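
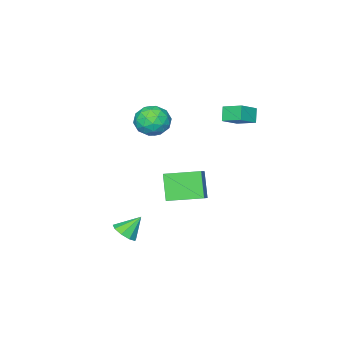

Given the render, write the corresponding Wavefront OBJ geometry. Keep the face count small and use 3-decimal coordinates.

v -0.165 -3.77 3.509
v 0.604 -3.5 4.19
v 1.016 -4.36 2.41
v 1.785 -4.09 3.091
v 1.126 -4.889 3.324
v 0.396 -4.524 4.004
v 1.224 -3.336 2.596
v 0.494 -2.971 3.276
v 1.463 -3.231 3.626
v 1.402 -4.191 4.076
v 0.218 -3.669 2.524
v 0.157 -4.629 2.974
v 0.116 -3.583 3.946
v 1.504 -4.277 2.654
v 1.117 -4.747 2.791
v 1.569 -4.588 3.191
v -0.007 -4.185 3.837
v 0.445 -4.026 4.237
v 0.752 -4.843 3.728
v 1.175 -3.834 2.363
v 1.627 -3.675 2.763
v 0.051 -3.272 3.409
v 0.503 -3.113 3.809
v 0.868 -3.017 2.872
v 1.072 -3.266 4.015
v 1.767 -3.613 3.369
v 1.437 -3.17 3.078
v 1.008 -2.956 3.477
v 1.037 -3.831 4.279
v 1.731 -4.178 3.633
v 1.343 -4.647 3.77
v 0.914 -4.433 4.17
v 1.541 -3.673 3.948
v -0.111 -3.682 2.967
v 0.583 -4.029 2.321
v 0.706 -3.427 2.43
v 0.277 -3.213 2.83
v -0.147 -4.247 3.231
v 0.548 -4.594 2.585
v 0.612 -4.904 3.123
v 0.183 -4.69 3.522
v 0.079 -4.187 2.652
v 0.163 -3.311 -2.899
v -0.409 -4.102 -1.411
v -1.122 -1.749 -2.562
v -1.694 -2.541 -1.074
v 0.994 -2.759 -2.286
v 0.422 -3.551 -0.798
v -0.291 -1.198 -1.949
v -0.863 -1.989 -0.461
v -2.56 -1.033 2.894
v -3.006 -1.41 3.643
v -2.766 0.122 3.352
v -3.213 -0.254 4.101
v -1.467 -1.086 3.519
v -1.914 -1.462 4.268
v -1.674 0.07 3.977
v -2.12 -0.307 4.726
v 3.813 -2.967 -3.53
v 4.394 -3.096 -3.01
v 2.987 -2.573 -2.51
v 4.415 -2.586 -3.189
v 4.155 -2.255 -3.528
v 3.735 -2.257 -3.867
v 3.351 -2.591 -4.049
v 3.183 -3.101 -3.988
v 3.31 -3.548 -3.712
v 3.672 -3.724 -3.352
v 4.1 -3.545 -3.074
f 1 38 17
f 38 12 41
f 17 41 6
f 38 41 17
f 1 17 13
f 17 6 18
f 13 18 2
f 17 18 13
f 1 13 22
f 13 2 23
f 22 23 8
f 13 23 22
f 1 22 34
f 22 8 37
f 34 37 11
f 22 37 34
f 1 34 38
f 34 11 42
f 38 42 12
f 34 42 38
f 2 18 29
f 18 6 32
f 29 32 10
f 18 32 29
f 6 41 19
f 41 12 40
f 19 40 5
f 41 40 19
f 12 42 39
f 42 11 35
f 39 35 3
f 42 35 39
f 11 37 36
f 37 8 24
f 36 24 7
f 37 24 36
f 8 23 28
f 23 2 25
f 28 25 9
f 23 25 28
f 4 30 16
f 30 10 31
f 16 31 5
f 30 31 16
f 4 16 14
f 16 5 15
f 14 15 3
f 16 15 14
f 4 14 21
f 14 3 20
f 21 20 7
f 14 20 21
f 4 21 26
f 21 7 27
f 26 27 9
f 21 27 26
f 4 26 30
f 26 9 33
f 30 33 10
f 26 33 30
f 5 31 19
f 31 10 32
f 19 32 6
f 31 32 19
f 3 15 39
f 15 5 40
f 39 40 12
f 15 40 39
f 7 20 36
f 20 3 35
f 36 35 11
f 20 35 36
f 9 27 28
f 27 7 24
f 28 24 8
f 27 24 28
f 10 33 29
f 33 9 25
f 29 25 2
f 33 25 29
f 44 46 43
f 47 44 43
f 43 46 45
f 45 47 43
f 44 50 46
f 48 44 47
f 48 50 44
f 46 50 45
f 49 47 45
f 45 50 49
f 49 48 47
f 50 48 49
f 52 54 51
f 55 52 51
f 51 54 53
f 53 55 51
f 52 58 54
f 56 52 55
f 56 58 52
f 54 58 53
f 57 55 53
f 53 58 57
f 57 56 55
f 58 56 57
f 60 59 62
f 60 62 61
f 62 59 63
f 62 63 61
f 63 59 64
f 63 64 61
f 64 59 65
f 64 65 61
f 65 59 66
f 65 66 61
f 66 59 67
f 66 67 61
f 67 59 68
f 67 68 61
f 68 59 69
f 68 69 61
f 69 59 60
f 69 60 61



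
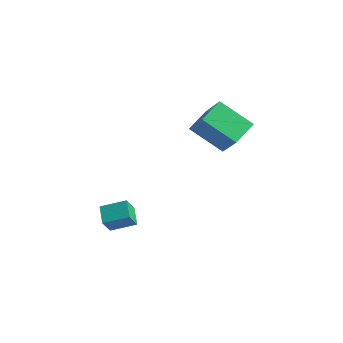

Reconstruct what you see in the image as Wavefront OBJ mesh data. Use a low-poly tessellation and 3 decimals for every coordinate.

v 1.581 -4.836 -0.241
v 0.847 -4.243 0.264
v 1.48 -4.232 -1.095
v 0.746 -3.64 -0.589
v 2.534 -4.04 0.209
v 1.8 -3.448 0.715
v 2.433 -3.437 -0.644
v 1.699 -2.844 -0.139
v 1.777 0.859 3.595
v 2.918 0.473 4.837
v 1.638 2.263 4.161
v 2.778 1.877 5.403
v 3.322 1.503 2.377
v 4.462 1.117 3.619
v 3.182 2.907 2.943
v 4.323 2.521 4.185
f 2 4 1
f 5 2 1
f 1 4 3
f 3 5 1
f 2 8 4
f 6 2 5
f 6 8 2
f 4 8 3
f 7 5 3
f 3 8 7
f 7 6 5
f 8 6 7
f 10 12 9
f 13 10 9
f 9 12 11
f 11 13 9
f 10 16 12
f 14 10 13
f 14 16 10
f 12 16 11
f 15 13 11
f 11 16 15
f 15 14 13
f 16 14 15



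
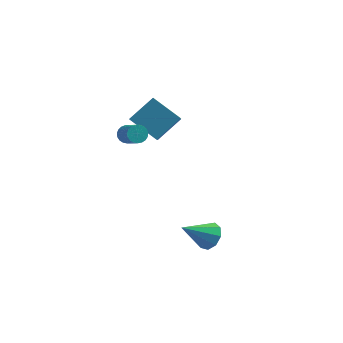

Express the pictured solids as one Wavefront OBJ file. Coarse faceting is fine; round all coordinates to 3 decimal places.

v -0.363 1.899 2.323
v -2.079 2.47 3.448
v -0.626 3.421 1.149
v -2.342 3.992 2.274
v 0.802 3.028 3.526
v -0.914 3.599 4.651
v 0.539 4.55 2.352
v -1.177 5.121 3.477
v -1.782 0.653 3.495
v -1.497 0.437 2.976
v -0.694 -0.549 3.826
v -0.978 -0.333 4.345
v -1.337 0.631 3.049
v -0.533 -0.355 3.9
v -1.254 0.829 3.199
v -0.45 -0.157 4.05
v -1.262 0.996 3.401
v -0.458 0.01 4.251
v -1.36 1.104 3.618
v -0.556 0.118 4.469
v -1.531 1.134 3.815
v -0.727 0.148 4.665
v -1.745 1.081 3.956
v -0.941 0.095 4.806
v -1.966 0.954 4.017
v -1.162 -0.032 4.867
v -2.155 0.774 3.988
v -1.351 -0.211 4.838
v -2.279 0.574 3.873
v -1.475 -0.411 4.724
v -2.318 0.388 3.694
v -1.514 -0.598 4.544
v -2.263 0.247 3.479
v -1.46 -0.739 4.33
v -2.126 0.176 3.268
v -1.322 -0.809 4.118
v -1.929 0.188 3.095
v -1.125 -0.797 3.946
v -1.707 0.28 2.992
v -0.903 -0.705 3.843
v 3.108 -0.264 -3.96
v 3.622 -1.085 -4.007
v 1.672 -1.236 -2.64
v 3.835 -0.713 -3.501
v 3.708 -0.13 -3.21
v 3.3 0.39 -3.27
v 2.803 0.604 -3.653
v 2.448 0.412 -4.18
v 2.402 -0.096 -4.604
v 2.686 -0.683 -4.727
v 3.168 -1.073 -4.491
f 2 4 1
f 5 2 1
f 1 4 3
f 3 5 1
f 2 8 4
f 6 2 5
f 6 8 2
f 4 8 3
f 7 5 3
f 3 8 7
f 7 6 5
f 8 6 7
f 10 9 13
f 10 13 11
f 11 13 14
f 11 14 12
f 13 9 15
f 13 15 14
f 14 15 16
f 14 16 12
f 15 9 17
f 15 17 16
f 16 17 18
f 16 18 12
f 17 9 19
f 17 19 18
f 18 19 20
f 18 20 12
f 19 9 21
f 19 21 20
f 20 21 22
f 20 22 12
f 21 9 23
f 21 23 22
f 22 23 24
f 22 24 12
f 23 9 25
f 23 25 24
f 24 25 26
f 24 26 12
f 25 9 27
f 25 27 26
f 26 27 28
f 26 28 12
f 27 9 29
f 27 29 28
f 28 29 30
f 28 30 12
f 29 9 31
f 29 31 30
f 30 31 32
f 30 32 12
f 31 9 33
f 31 33 32
f 32 33 34
f 32 34 12
f 33 9 35
f 33 35 34
f 34 35 36
f 34 36 12
f 35 9 37
f 35 37 36
f 36 37 38
f 36 38 12
f 37 9 39
f 37 39 38
f 38 39 40
f 38 40 12
f 39 9 10
f 39 10 40
f 40 10 11
f 40 11 12
f 42 41 44
f 42 44 43
f 44 41 45
f 44 45 43
f 45 41 46
f 45 46 43
f 46 41 47
f 46 47 43
f 47 41 48
f 47 48 43
f 48 41 49
f 48 49 43
f 49 41 50
f 49 50 43
f 50 41 51
f 50 51 43
f 51 41 42
f 51 42 43



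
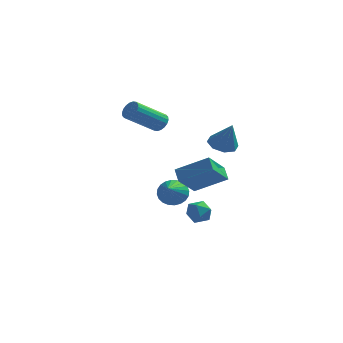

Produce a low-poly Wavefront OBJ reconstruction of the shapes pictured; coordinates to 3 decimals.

v -0.83 2.22 3.258
v -0.348 2.017 3.572
v -1.648 0.857 4.816
v -2.13 1.06 4.502
v -0.419 2.241 3.708
v -1.718 1.081 4.952
v -0.571 2.461 3.755
v -1.87 1.302 4.998
v -0.774 2.634 3.703
v -2.073 1.474 4.946
v -0.988 2.724 3.563
v -2.288 1.564 4.807
v -1.171 2.714 3.363
v -2.471 1.555 4.606
v -1.287 2.607 3.142
v -2.587 1.447 4.385
v -1.312 2.423 2.944
v -2.612 1.263 4.188
v -1.242 2.199 2.808
v -2.541 1.039 4.052
v -1.09 1.978 2.762
v -2.389 0.819 4.005
v -0.887 1.806 2.814
v -2.186 0.646 4.057
v -0.672 1.716 2.953
v -1.972 0.556 4.197
v -0.489 1.725 3.154
v -1.789 0.566 4.397
v -0.373 1.833 3.375
v -1.673 0.673 4.618
v 0.908 -1.14 0.639
v 0.569 -0.506 1.147
v 1.451 0.107 -0.555
v 1.113 0.741 -0.047
v 2.627 -0.981 1.587
v 2.289 -0.347 2.095
v 3.171 0.266 0.393
v 2.832 0.9 0.901
v -0.228 2.532 -1.91
v 0.231 2.939 -1.307
v -0.092 0.748 -0.81
v -0.082 2.985 -1.194
v -0.417 2.962 -1.19
v -0.723 2.873 -1.296
v -0.953 2.733 -1.495
v -1.074 2.562 -1.757
v -1.065 2.386 -2.043
v -0.929 2.233 -2.308
v -0.686 2.125 -2.513
v -0.374 2.078 -2.627
v -0.039 2.101 -2.631
v 0.267 2.19 -2.525
v 0.498 2.33 -2.326
v 0.618 2.501 -2.064
v 0.609 2.677 -1.778
v 0.473 2.831 -1.512
v 0.685 2.174 -2.501
v 1.059 2.727 -2.939
v 1.501 1.273 -2.941
v 1.875 1.826 -3.379
v 1.932 1.843 -2.582
v 1.427 2.4 -2.31
v 1.133 1.6 -3.57
v 0.628 2.157 -3.298
v 1.336 2.373 -3.6
v 1.83 2.522 -2.99
v 0.73 1.478 -2.89
v 1.224 1.627 -2.28
v 2.458 2.265 2.027
v 3.218 2.583 1.817
v 3.042 1.875 3.553
v 2.826 3.03 2.082
v 2.218 3.028 2.314
v 1.751 2.58 2.378
v 1.698 1.948 2.236
v 2.09 1.501 1.972
v 2.698 1.502 1.74
v 3.165 1.95 1.676
f 2 1 5
f 2 5 3
f 3 5 6
f 3 6 4
f 5 1 7
f 5 7 6
f 6 7 8
f 6 8 4
f 7 1 9
f 7 9 8
f 8 9 10
f 8 10 4
f 9 1 11
f 9 11 10
f 10 11 12
f 10 12 4
f 11 1 13
f 11 13 12
f 12 13 14
f 12 14 4
f 13 1 15
f 13 15 14
f 14 15 16
f 14 16 4
f 15 1 17
f 15 17 16
f 16 17 18
f 16 18 4
f 17 1 19
f 17 19 18
f 18 19 20
f 18 20 4
f 19 1 21
f 19 21 20
f 20 21 22
f 20 22 4
f 21 1 23
f 21 23 22
f 22 23 24
f 22 24 4
f 23 1 25
f 23 25 24
f 24 25 26
f 24 26 4
f 25 1 27
f 25 27 26
f 26 27 28
f 26 28 4
f 27 1 29
f 27 29 28
f 28 29 30
f 28 30 4
f 29 1 2
f 29 2 30
f 30 2 3
f 30 3 4
f 32 34 31
f 35 32 31
f 31 34 33
f 33 35 31
f 32 38 34
f 36 32 35
f 36 38 32
f 34 38 33
f 37 35 33
f 33 38 37
f 37 36 35
f 38 36 37
f 40 39 42
f 40 42 41
f 42 39 43
f 42 43 41
f 43 39 44
f 43 44 41
f 44 39 45
f 44 45 41
f 45 39 46
f 45 46 41
f 46 39 47
f 46 47 41
f 47 39 48
f 47 48 41
f 48 39 49
f 48 49 41
f 49 39 50
f 49 50 41
f 50 39 51
f 50 51 41
f 51 39 52
f 51 52 41
f 52 39 53
f 52 53 41
f 53 39 54
f 53 54 41
f 54 39 55
f 54 55 41
f 55 39 56
f 55 56 41
f 56 39 40
f 56 40 41
f 57 68 62
f 57 62 58
f 57 58 64
f 57 64 67
f 57 67 68
f 58 62 66
f 62 68 61
f 68 67 59
f 67 64 63
f 64 58 65
f 60 66 61
f 60 61 59
f 60 59 63
f 60 63 65
f 60 65 66
f 61 66 62
f 59 61 68
f 63 59 67
f 65 63 64
f 66 65 58
f 70 69 72
f 70 72 71
f 72 69 73
f 72 73 71
f 73 69 74
f 73 74 71
f 74 69 75
f 74 75 71
f 75 69 76
f 75 76 71
f 76 69 77
f 76 77 71
f 77 69 78
f 77 78 71
f 78 69 70
f 78 70 71



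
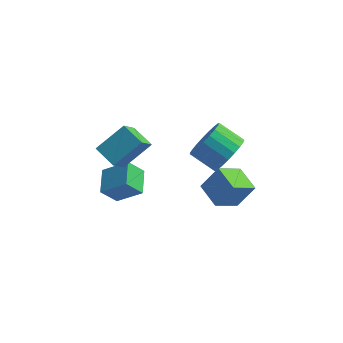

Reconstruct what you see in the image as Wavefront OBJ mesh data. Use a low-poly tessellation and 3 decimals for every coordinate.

v -1.625 -0.602 2.099
v -1.719 -1.776 3.325
v -2.591 -0.064 2.54
v -2.684 -1.238 3.766
v -0.636 0.358 3.094
v -0.729 -0.816 4.32
v -1.601 0.896 3.535
v -1.695 -0.278 4.761
v 1.804 3.546 -2.453
v 1.023 2.516 -1.635
v 2.538 3.935 -1.264
v 1.756 2.905 -0.446
v 2.764 2.595 -2.734
v 1.982 1.565 -1.916
v 3.497 2.984 -1.545
v 2.716 1.954 -0.727
v -2.651 -0.918 0.27
v -1.456 -0.861 1.157
v -2.957 0.333 0.601
v -1.762 0.391 1.488
v -2.018 -0.531 -0.608
v -0.823 -0.473 0.279
v -2.324 0.721 -0.277
v -1.129 0.778 0.61
v 2.606 1.511 2.096
v 3.108 1.351 3.004
v 1.897 1.57 3.712
v 1.394 1.729 2.804
v 3.154 1.782 2.949
v 1.943 2 3.658
v 3.105 2.166 2.747
v 1.894 2.384 3.456
v 2.97 2.436 2.433
v 1.758 2.655 3.141
v 2.771 2.547 2.06
v 1.56 2.766 2.768
v 2.545 2.478 1.693
v 1.333 2.697 2.401
v 2.328 2.242 1.396
v 1.117 2.461 2.104
v 2.16 1.88 1.22
v 0.949 2.099 1.928
v 2.069 1.454 1.195
v 0.858 1.673 1.904
v 2.07 1.037 1.327
v 0.859 1.256 2.035
v 2.164 0.703 1.591
v 0.953 0.922 2.299
v 2.335 0.508 1.942
v 1.124 0.727 2.651
v 2.552 0.486 2.321
v 1.341 0.705 3.029
v 2.778 0.642 2.66
v 1.567 0.861 3.368
v 2.975 0.948 2.902
v 1.764 1.166 3.61
f 2 4 1
f 5 2 1
f 1 4 3
f 3 5 1
f 2 8 4
f 6 2 5
f 6 8 2
f 4 8 3
f 7 5 3
f 3 8 7
f 7 6 5
f 8 6 7
f 10 12 9
f 13 10 9
f 9 12 11
f 11 13 9
f 10 16 12
f 14 10 13
f 14 16 10
f 12 16 11
f 15 13 11
f 11 16 15
f 15 14 13
f 16 14 15
f 18 20 17
f 21 18 17
f 17 20 19
f 19 21 17
f 18 24 20
f 22 18 21
f 22 24 18
f 20 24 19
f 23 21 19
f 19 24 23
f 23 22 21
f 24 22 23
f 26 25 29
f 26 29 27
f 27 29 30
f 27 30 28
f 29 25 31
f 29 31 30
f 30 31 32
f 30 32 28
f 31 25 33
f 31 33 32
f 32 33 34
f 32 34 28
f 33 25 35
f 33 35 34
f 34 35 36
f 34 36 28
f 35 25 37
f 35 37 36
f 36 37 38
f 36 38 28
f 37 25 39
f 37 39 38
f 38 39 40
f 38 40 28
f 39 25 41
f 39 41 40
f 40 41 42
f 40 42 28
f 41 25 43
f 41 43 42
f 42 43 44
f 42 44 28
f 43 25 45
f 43 45 44
f 44 45 46
f 44 46 28
f 45 25 47
f 45 47 46
f 46 47 48
f 46 48 28
f 47 25 49
f 47 49 48
f 48 49 50
f 48 50 28
f 49 25 51
f 49 51 50
f 50 51 52
f 50 52 28
f 51 25 53
f 51 53 52
f 52 53 54
f 52 54 28
f 53 25 55
f 53 55 54
f 54 55 56
f 54 56 28
f 55 25 26
f 55 26 56
f 56 26 27
f 56 27 28



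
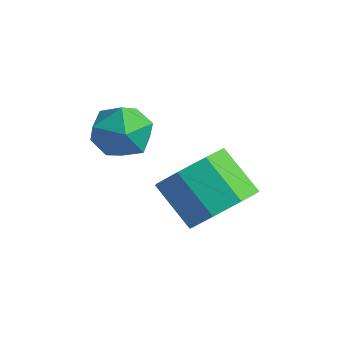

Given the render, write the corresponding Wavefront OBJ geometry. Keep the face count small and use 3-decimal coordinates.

v -0.209 -3.324 1.778
v 0.235 -3.937 1.79
v -1.055 -3.923 2.43
v -0.611 -4.536 2.442
v -0.412 -3.918 2.83
v 0.111 -3.547 2.427
v -0.931 -4.313 1.793
v -0.408 -3.942 1.39
v -0.211 -4.548 1.799
v 0.109 -4.304 2.44
v -0.929 -3.556 1.78
v -0.609 -3.312 2.421
v 1.756 -3.161 0.423
v 2.219 -2.641 0.961
v 1.267 -2.678 1.816
v 0.804 -3.199 1.277
v 1.826 -2.292 0.539
v 0.874 -2.329 1.394
v 1.393 -2.452 0.049
v 0.441 -2.49 0.904
v 1.172 -3.028 -0.222
v 0.22 -3.065 0.633
v 1.293 -3.682 -0.116
v 0.341 -3.719 0.739
v 1.686 -4.031 0.306
v 0.734 -4.068 1.161
v 2.119 -3.87 0.796
v 1.167 -3.908 1.651
v 2.34 -3.295 1.067
v 1.388 -3.332 1.922
f 1 12 6
f 1 6 2
f 1 2 8
f 1 8 11
f 1 11 12
f 2 6 10
f 6 12 5
f 12 11 3
f 11 8 7
f 8 2 9
f 4 10 5
f 4 5 3
f 4 3 7
f 4 7 9
f 4 9 10
f 5 10 6
f 3 5 12
f 7 3 11
f 9 7 8
f 10 9 2
f 14 13 17
f 14 17 15
f 15 17 18
f 15 18 16
f 17 13 19
f 17 19 18
f 18 19 20
f 18 20 16
f 19 13 21
f 19 21 20
f 20 21 22
f 20 22 16
f 21 13 23
f 21 23 22
f 22 23 24
f 22 24 16
f 23 13 25
f 23 25 24
f 24 25 26
f 24 26 16
f 25 13 27
f 25 27 26
f 26 27 28
f 26 28 16
f 27 13 29
f 27 29 28
f 28 29 30
f 28 30 16
f 29 13 14
f 29 14 30
f 30 14 15
f 30 15 16



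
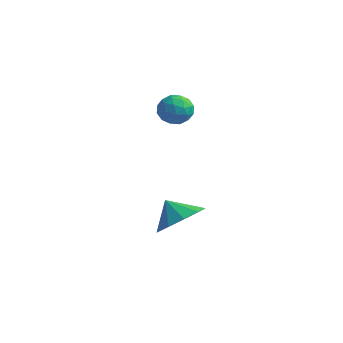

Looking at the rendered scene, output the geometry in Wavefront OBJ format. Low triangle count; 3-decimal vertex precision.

v 1.927 -1.949 0.793
v 2.257 -1.517 1.305
v 2.763 -2.803 0.975
v 3.093 -2.371 1.487
v 2.423 -2.67 1.627
v 1.907 -2.142 1.514
v 3.113 -2.178 0.766
v 2.597 -1.65 0.653
v 2.99 -1.658 1.288
v 2.563 -1.962 1.82
v 2.457 -2.358 0.46
v 2.03 -2.662 0.992
v 2.019 -1.658 1.033
v 3.001 -2.662 1.247
v 2.607 -2.837 1.329
v 2.801 -2.583 1.63
v 1.813 -2.026 1.156
v 2.007 -1.772 1.456
v 2.104 -2.449 1.646
v 3.013 -2.548 0.824
v 3.207 -2.294 1.124
v 2.219 -1.737 0.65
v 2.413 -1.483 0.951
v 2.916 -1.871 0.634
v 2.644 -1.487 1.324
v 3.135 -1.989 1.431
v 3.147 -1.876 1.007
v 2.843 -1.566 0.941
v 2.393 -1.666 1.636
v 2.884 -2.168 1.744
v 2.49 -2.343 1.826
v 2.187 -2.033 1.759
v 2.824 -1.749 1.627
v 2.136 -2.152 0.536
v 2.627 -2.654 0.644
v 2.833 -2.287 0.521
v 2.53 -1.977 0.454
v 1.885 -2.331 0.849
v 2.376 -2.833 0.956
v 2.177 -2.754 1.339
v 1.873 -2.444 1.273
v 2.196 -2.571 0.653
v 4.02 -3.637 -3.624
v 4.667 -4.256 -3.02
v 3.26 -3.643 -2.816
v 4.807 -3.617 -2.884
v 4.646 -2.986 -3.031
v 4.246 -2.604 -3.404
v 3.76 -2.616 -3.862
v 3.374 -3.018 -4.229
v 3.234 -3.657 -4.364
v 3.395 -4.288 -4.217
v 3.795 -4.67 -3.844
v 4.281 -4.658 -3.386
f 1 38 17
f 38 12 41
f 17 41 6
f 38 41 17
f 1 17 13
f 17 6 18
f 13 18 2
f 17 18 13
f 1 13 22
f 13 2 23
f 22 23 8
f 13 23 22
f 1 22 34
f 22 8 37
f 34 37 11
f 22 37 34
f 1 34 38
f 34 11 42
f 38 42 12
f 34 42 38
f 2 18 29
f 18 6 32
f 29 32 10
f 18 32 29
f 6 41 19
f 41 12 40
f 19 40 5
f 41 40 19
f 12 42 39
f 42 11 35
f 39 35 3
f 42 35 39
f 11 37 36
f 37 8 24
f 36 24 7
f 37 24 36
f 8 23 28
f 23 2 25
f 28 25 9
f 23 25 28
f 4 30 16
f 30 10 31
f 16 31 5
f 30 31 16
f 4 16 14
f 16 5 15
f 14 15 3
f 16 15 14
f 4 14 21
f 14 3 20
f 21 20 7
f 14 20 21
f 4 21 26
f 21 7 27
f 26 27 9
f 21 27 26
f 4 26 30
f 26 9 33
f 30 33 10
f 26 33 30
f 5 31 19
f 31 10 32
f 19 32 6
f 31 32 19
f 3 15 39
f 15 5 40
f 39 40 12
f 15 40 39
f 7 20 36
f 20 3 35
f 36 35 11
f 20 35 36
f 9 27 28
f 27 7 24
f 28 24 8
f 27 24 28
f 10 33 29
f 33 9 25
f 29 25 2
f 33 25 29
f 44 43 46
f 44 46 45
f 46 43 47
f 46 47 45
f 47 43 48
f 47 48 45
f 48 43 49
f 48 49 45
f 49 43 50
f 49 50 45
f 50 43 51
f 50 51 45
f 51 43 52
f 51 52 45
f 52 43 53
f 52 53 45
f 53 43 54
f 53 54 45
f 54 43 44
f 54 44 45



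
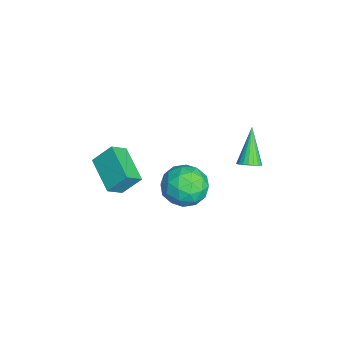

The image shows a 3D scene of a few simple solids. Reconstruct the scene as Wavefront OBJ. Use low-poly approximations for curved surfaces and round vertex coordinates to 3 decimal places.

v 3.227 1.575 -0.448
v 3.526 1.303 -0.137
v 2.073 1.765 0.828
v 3.595 1.5 -0.103
v 3.601 1.711 -0.129
v 3.542 1.898 -0.21
v 3.429 2.029 -0.332
v 3.281 2.082 -0.474
v 3.123 2.047 -0.612
v 2.983 1.931 -0.721
v 2.885 1.753 -0.783
v 2.847 1.544 -0.787
v 2.874 1.341 -0.732
v 2.962 1.179 -0.628
v 3.096 1.085 -0.493
v 3.252 1.075 -0.351
v 3.404 1.153 -0.225
v 0.379 -3.935 -2.929
v 0.776 -4.535 -2.356
v 0.355 -3.136 -2.075
v 0.752 -3.736 -1.502
v 1.948 -3.364 -3.418
v 2.345 -3.964 -2.845
v 1.924 -2.565 -2.564
v 2.321 -3.165 -1.991
v 3.769 -0.025 -1.21
v 4.178 -0.551 -1.982
v 2.882 -1.349 -0.778
v 3.291 -1.875 -1.55
v 3.868 -1.608 -0.753
v 4.416 -0.79 -1.02
v 2.644 -1.11 -1.74
v 3.192 -0.292 -2.007
v 3.482 -1.222 -2.31
v 4.239 -1.53 -1.7
v 2.821 -0.37 -1.06
v 3.578 -0.678 -0.45
v 4.051 -0.172 -1.634
v 3.009 -1.728 -1.126
v 3.348 -1.571 -0.657
v 3.588 -1.88 -1.111
v 4.191 -0.313 -1.068
v 4.432 -0.622 -1.522
v 4.25 -1.243 -0.799
v 2.628 -1.278 -1.238
v 2.869 -1.587 -1.692
v 3.472 -0.02 -1.649
v 3.712 -0.329 -2.103
v 2.81 -0.657 -1.961
v 3.883 -0.875 -2.28
v 3.362 -1.653 -2.027
v 2.981 -1.203 -2.139
v 3.303 -0.723 -2.295
v 4.328 -1.056 -1.922
v 3.806 -1.834 -1.668
v 4.146 -1.677 -1.199
v 4.468 -1.197 -1.356
v 3.919 -1.45 -2.114
v 3.254 -0.066 -1.092
v 2.732 -0.844 -0.838
v 2.592 -0.703 -1.404
v 2.914 -0.223 -1.561
v 3.698 -0.247 -0.733
v 3.177 -1.025 -0.48
v 3.757 -1.177 -0.465
v 4.079 -0.697 -0.621
v 3.141 -0.45 -0.646
f 2 1 4
f 2 4 3
f 4 1 5
f 4 5 3
f 5 1 6
f 5 6 3
f 6 1 7
f 6 7 3
f 7 1 8
f 7 8 3
f 8 1 9
f 8 9 3
f 9 1 10
f 9 10 3
f 10 1 11
f 10 11 3
f 11 1 12
f 11 12 3
f 12 1 13
f 12 13 3
f 13 1 14
f 13 14 3
f 14 1 15
f 14 15 3
f 15 1 16
f 15 16 3
f 16 1 17
f 16 17 3
f 17 1 2
f 17 2 3
f 19 21 18
f 22 19 18
f 18 21 20
f 20 22 18
f 19 25 21
f 23 19 22
f 23 25 19
f 21 25 20
f 24 22 20
f 20 25 24
f 24 23 22
f 25 23 24
f 26 63 42
f 63 37 66
f 42 66 31
f 63 66 42
f 26 42 38
f 42 31 43
f 38 43 27
f 42 43 38
f 26 38 47
f 38 27 48
f 47 48 33
f 38 48 47
f 26 47 59
f 47 33 62
f 59 62 36
f 47 62 59
f 26 59 63
f 59 36 67
f 63 67 37
f 59 67 63
f 27 43 54
f 43 31 57
f 54 57 35
f 43 57 54
f 31 66 44
f 66 37 65
f 44 65 30
f 66 65 44
f 37 67 64
f 67 36 60
f 64 60 28
f 67 60 64
f 36 62 61
f 62 33 49
f 61 49 32
f 62 49 61
f 33 48 53
f 48 27 50
f 53 50 34
f 48 50 53
f 29 55 41
f 55 35 56
f 41 56 30
f 55 56 41
f 29 41 39
f 41 30 40
f 39 40 28
f 41 40 39
f 29 39 46
f 39 28 45
f 46 45 32
f 39 45 46
f 29 46 51
f 46 32 52
f 51 52 34
f 46 52 51
f 29 51 55
f 51 34 58
f 55 58 35
f 51 58 55
f 30 56 44
f 56 35 57
f 44 57 31
f 56 57 44
f 28 40 64
f 40 30 65
f 64 65 37
f 40 65 64
f 32 45 61
f 45 28 60
f 61 60 36
f 45 60 61
f 34 52 53
f 52 32 49
f 53 49 33
f 52 49 53
f 35 58 54
f 58 34 50
f 54 50 27
f 58 50 54



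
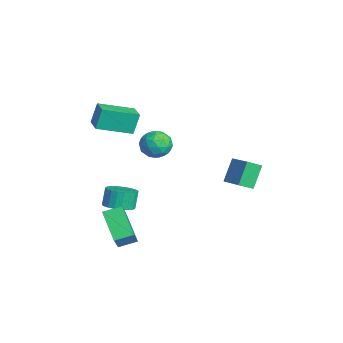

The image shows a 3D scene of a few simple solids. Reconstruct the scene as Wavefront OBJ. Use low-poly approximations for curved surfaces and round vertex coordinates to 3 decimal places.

v -0.051 4.405 -1.59
v 0.046 3.565 -1.095
v 1.278 4.854 -1.089
v 1.375 4.014 -0.594
v 0.645 3.746 -2.846
v 0.742 2.906 -2.351
v 1.974 4.195 -2.345
v 2.071 3.355 -1.85
v 1.461 -0.365 2.057
v 2.335 -0.423 2.353
v 1.585 -1.717 1.427
v 2.459 -1.775 1.723
v 1.762 -1.805 2.331
v 1.685 -0.969 2.72
v 2.235 -1.171 1.06
v 2.158 -0.335 1.449
v 2.814 -0.921 1.737
v 2.522 -1.313 2.522
v 1.398 -0.827 1.258
v 1.106 -1.219 2.043
v 1.887 -0.275 2.26
v 2.033 -1.865 1.52
v 1.623 -1.883 1.877
v 2.137 -1.917 2.051
v 1.505 -0.596 2.476
v 2.019 -0.63 2.65
v 1.682 -1.443 2.637
v 1.901 -1.51 1.13
v 2.415 -1.544 1.304
v 1.783 -0.223 1.729
v 2.297 -0.257 1.903
v 2.238 -0.697 1.143
v 2.682 -0.602 2.072
v 2.755 -1.397 1.702
v 2.623 -1.041 1.312
v 2.578 -0.55 1.541
v 2.511 -0.832 2.534
v 2.584 -1.627 2.164
v 2.174 -1.645 2.521
v 2.129 -1.154 2.75
v 2.792 -1.125 2.172
v 1.336 -0.513 1.616
v 1.409 -1.308 1.246
v 1.791 -0.986 1.03
v 1.746 -0.495 1.259
v 1.165 -0.743 2.078
v 1.238 -1.538 1.708
v 1.342 -1.59 2.239
v 1.297 -1.099 2.468
v 1.128 -1.015 1.608
v -0.822 -2.486 -4.496
v -0.128 -1.906 -4.398
v -0.503 -1.635 -3.346
v -1.198 -2.214 -3.444
v -0.375 -1.695 -4.541
v -0.75 -1.423 -3.488
v -0.69 -1.604 -4.677
v -1.065 -1.332 -3.624
v -1.025 -1.647 -4.785
v -1.4 -1.375 -3.732
v -1.33 -1.818 -4.849
v -1.705 -1.546 -3.797
v -1.557 -2.09 -4.86
v -1.932 -1.819 -3.807
v -1.672 -2.423 -4.815
v -2.047 -2.151 -3.763
v -1.658 -2.765 -4.722
v -2.034 -2.494 -3.669
v -1.517 -3.065 -4.594
v -1.892 -2.794 -3.542
v -1.27 -3.277 -4.452
v -1.645 -3.005 -3.399
v -0.955 -3.368 -4.316
v -1.33 -3.096 -3.263
v -0.62 -3.325 -4.208
v -0.995 -3.053 -3.155
v -0.315 -3.154 -4.143
v -0.69 -2.882 -3.091
v -0.088 -2.881 -4.133
v -0.463 -2.61 -3.08
v 0.027 -2.549 -4.177
v -0.348 -2.277 -3.125
v 0.014 -2.206 -4.271
v -0.362 -1.935 -3.218
v -3.223 -3.437 0.855
v -3.434 -3.017 2.131
v -3.15 -1.403 0.196
v -3.361 -0.982 1.472
v -2.019 -3.418 1.048
v -2.23 -2.997 2.324
v -1.946 -1.383 0.389
v -2.157 -0.963 1.665
v 2.95 -3.34 -5.002
v 1.343 -3.603 -3.841
v 2.998 -2.304 -4.701
v 1.391 -2.567 -3.54
v 3.929 -3.753 -3.74
v 2.322 -4.016 -2.579
v 3.977 -2.717 -3.439
v 2.37 -2.98 -2.278
f 2 4 1
f 5 2 1
f 1 4 3
f 3 5 1
f 2 8 4
f 6 2 5
f 6 8 2
f 4 8 3
f 7 5 3
f 3 8 7
f 7 6 5
f 8 6 7
f 9 46 25
f 46 20 49
f 25 49 14
f 46 49 25
f 9 25 21
f 25 14 26
f 21 26 10
f 25 26 21
f 9 21 30
f 21 10 31
f 30 31 16
f 21 31 30
f 9 30 42
f 30 16 45
f 42 45 19
f 30 45 42
f 9 42 46
f 42 19 50
f 46 50 20
f 42 50 46
f 10 26 37
f 26 14 40
f 37 40 18
f 26 40 37
f 14 49 27
f 49 20 48
f 27 48 13
f 49 48 27
f 20 50 47
f 50 19 43
f 47 43 11
f 50 43 47
f 19 45 44
f 45 16 32
f 44 32 15
f 45 32 44
f 16 31 36
f 31 10 33
f 36 33 17
f 31 33 36
f 12 38 24
f 38 18 39
f 24 39 13
f 38 39 24
f 12 24 22
f 24 13 23
f 22 23 11
f 24 23 22
f 12 22 29
f 22 11 28
f 29 28 15
f 22 28 29
f 12 29 34
f 29 15 35
f 34 35 17
f 29 35 34
f 12 34 38
f 34 17 41
f 38 41 18
f 34 41 38
f 13 39 27
f 39 18 40
f 27 40 14
f 39 40 27
f 11 23 47
f 23 13 48
f 47 48 20
f 23 48 47
f 15 28 44
f 28 11 43
f 44 43 19
f 28 43 44
f 17 35 36
f 35 15 32
f 36 32 16
f 35 32 36
f 18 41 37
f 41 17 33
f 37 33 10
f 41 33 37
f 52 51 55
f 52 55 53
f 53 55 56
f 53 56 54
f 55 51 57
f 55 57 56
f 56 57 58
f 56 58 54
f 57 51 59
f 57 59 58
f 58 59 60
f 58 60 54
f 59 51 61
f 59 61 60
f 60 61 62
f 60 62 54
f 61 51 63
f 61 63 62
f 62 63 64
f 62 64 54
f 63 51 65
f 63 65 64
f 64 65 66
f 64 66 54
f 65 51 67
f 65 67 66
f 66 67 68
f 66 68 54
f 67 51 69
f 67 69 68
f 68 69 70
f 68 70 54
f 69 51 71
f 69 71 70
f 70 71 72
f 70 72 54
f 71 51 73
f 71 73 72
f 72 73 74
f 72 74 54
f 73 51 75
f 73 75 74
f 74 75 76
f 74 76 54
f 75 51 77
f 75 77 76
f 76 77 78
f 76 78 54
f 77 51 79
f 77 79 78
f 78 79 80
f 78 80 54
f 79 51 81
f 79 81 80
f 80 81 82
f 80 82 54
f 81 51 83
f 81 83 82
f 82 83 84
f 82 84 54
f 83 51 52
f 83 52 84
f 84 52 53
f 84 53 54
f 86 88 85
f 89 86 85
f 85 88 87
f 87 89 85
f 86 92 88
f 90 86 89
f 90 92 86
f 88 92 87
f 91 89 87
f 87 92 91
f 91 90 89
f 92 90 91
f 94 96 93
f 97 94 93
f 93 96 95
f 95 97 93
f 94 100 96
f 98 94 97
f 98 100 94
f 96 100 95
f 99 97 95
f 95 100 99
f 99 98 97
f 100 98 99



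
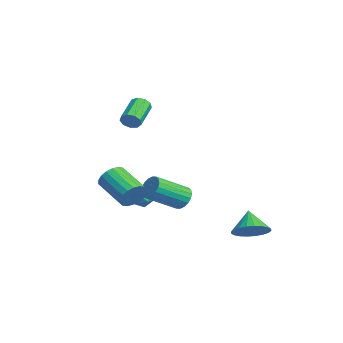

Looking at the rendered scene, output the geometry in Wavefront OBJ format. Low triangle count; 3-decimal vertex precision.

v 0.764 -1.62 -1.65
v 1.205 -2.016 -1.098
v -0.404 -2.717 -0.318
v -0.844 -2.32 -0.87
v 1.144 -1.699 -0.939
v -0.465 -2.399 -0.159
v 1.007 -1.366 -0.921
v -0.601 -2.066 -0.14
v 0.823 -1.083 -1.047
v -0.785 -1.783 -0.267
v 0.627 -0.906 -1.292
v -0.981 -1.606 -0.512
v 0.458 -0.871 -1.609
v -1.15 -1.571 -0.829
v 0.35 -0.984 -1.934
v -1.259 -1.685 -1.154
v 0.324 -1.223 -2.202
v -1.285 -1.924 -1.422
v 0.385 -1.541 -2.361
v -1.224 -2.241 -1.581
v 0.521 -1.874 -2.38
v -1.087 -2.574 -1.599
v 0.705 -2.157 -2.253
v -0.903 -2.857 -1.473
v 0.901 -2.334 -2.008
v -0.707 -3.034 -1.228
v 1.07 -2.369 -1.691
v -0.538 -3.069 -0.911
v 1.179 -2.255 -1.366
v -0.43 -2.956 -0.586
v -3.343 0.507 -3.578
v -2.791 -0.023 -3.52
v -4.189 -0.337 -3.24
v -3.637 -0.867 -3.182
v -3.667 -0.287 -2.68
v -3.144 0.234 -2.889
v -3.836 -0.594 -3.871
v -3.313 -0.073 -4.08
v -3.096 -0.704 -3.701
v -2.991 -0.514 -2.965
v -3.989 0.154 -3.795
v -3.884 0.344 -3.059
v 3.296 3.555 -3.566
v 4.031 3.486 -2.922
v 2.404 3.685 -2.534
v 4.018 3.864 -2.981
v 3.896 4.195 -3.128
v 3.681 4.428 -3.343
v 3.409 4.528 -3.591
v 3.118 4.48 -3.836
v 2.855 4.292 -4.039
v 2.659 3.991 -4.171
v 2.56 3.624 -4.21
v 2.573 3.246 -4.151
v 2.696 2.915 -4.004
v 2.91 2.682 -3.789
v 3.183 2.582 -3.541
v 3.473 2.63 -3.296
v 3.736 2.818 -3.093
v 3.932 3.119 -2.961
v -1.443 -1.22 2.594
v -1.11 -1.087 3.038
v -2.364 -0.248 3.729
v -2.697 -0.38 3.286
v -1.079 -0.814 2.761
v -2.334 0.026 3.453
v -1.219 -0.73 2.407
v -2.473 0.109 3.098
v -1.463 -0.876 2.14
v -2.717 -0.037 2.831
v -1.698 -1.182 2.086
v -2.952 -0.343 2.777
v -1.813 -1.506 2.27
v -3.068 -0.667 2.961
v -1.756 -1.696 2.605
v -3.01 -0.857 3.296
v -1.551 -1.663 2.936
v -2.806 -0.824 3.627
v -1.296 -1.422 3.107
v -2.551 -0.583 3.798
v -0.562 1.193 -2.552
v 0.159 1.283 -2.625
v 0.483 -0.462 -1.58
v -0.238 -0.553 -1.508
v 0.094 1.438 -2.346
v 0.418 -0.308 -1.301
v -0.101 1.544 -2.109
v 0.223 -0.202 -1.064
v -0.387 1.58 -1.959
v -0.063 -0.165 -0.914
v -0.708 1.54 -1.927
v -0.384 -0.206 -0.882
v -0.999 1.431 -2.019
v -0.676 -0.315 -0.974
v -1.205 1.275 -2.216
v -0.881 -0.471 -1.171
v -1.283 1.102 -2.48
v -0.959 -0.643 -1.435
v -1.218 0.948 -2.759
v -0.894 -0.798 -1.714
v -1.023 0.842 -2.996
v -0.699 -0.904 -1.951
v -0.737 0.805 -3.146
v -0.413 -0.94 -2.101
v -0.416 0.846 -3.178
v -0.092 -0.9 -2.133
v -0.124 0.955 -3.086
v 0.199 -0.791 -2.041
v 0.081 1.111 -2.889
v 0.405 -0.635 -1.844
f 2 1 5
f 2 5 3
f 3 5 6
f 3 6 4
f 5 1 7
f 5 7 6
f 6 7 8
f 6 8 4
f 7 1 9
f 7 9 8
f 8 9 10
f 8 10 4
f 9 1 11
f 9 11 10
f 10 11 12
f 10 12 4
f 11 1 13
f 11 13 12
f 12 13 14
f 12 14 4
f 13 1 15
f 13 15 14
f 14 15 16
f 14 16 4
f 15 1 17
f 15 17 16
f 16 17 18
f 16 18 4
f 17 1 19
f 17 19 18
f 18 19 20
f 18 20 4
f 19 1 21
f 19 21 20
f 20 21 22
f 20 22 4
f 21 1 23
f 21 23 22
f 22 23 24
f 22 24 4
f 23 1 25
f 23 25 24
f 24 25 26
f 24 26 4
f 25 1 27
f 25 27 26
f 26 27 28
f 26 28 4
f 27 1 29
f 27 29 28
f 28 29 30
f 28 30 4
f 29 1 2
f 29 2 30
f 30 2 3
f 30 3 4
f 31 42 36
f 31 36 32
f 31 32 38
f 31 38 41
f 31 41 42
f 32 36 40
f 36 42 35
f 42 41 33
f 41 38 37
f 38 32 39
f 34 40 35
f 34 35 33
f 34 33 37
f 34 37 39
f 34 39 40
f 35 40 36
f 33 35 42
f 37 33 41
f 39 37 38
f 40 39 32
f 44 43 46
f 44 46 45
f 46 43 47
f 46 47 45
f 47 43 48
f 47 48 45
f 48 43 49
f 48 49 45
f 49 43 50
f 49 50 45
f 50 43 51
f 50 51 45
f 51 43 52
f 51 52 45
f 52 43 53
f 52 53 45
f 53 43 54
f 53 54 45
f 54 43 55
f 54 55 45
f 55 43 56
f 55 56 45
f 56 43 57
f 56 57 45
f 57 43 58
f 57 58 45
f 58 43 59
f 58 59 45
f 59 43 60
f 59 60 45
f 60 43 44
f 60 44 45
f 62 61 65
f 62 65 63
f 63 65 66
f 63 66 64
f 65 61 67
f 65 67 66
f 66 67 68
f 66 68 64
f 67 61 69
f 67 69 68
f 68 69 70
f 68 70 64
f 69 61 71
f 69 71 70
f 70 71 72
f 70 72 64
f 71 61 73
f 71 73 72
f 72 73 74
f 72 74 64
f 73 61 75
f 73 75 74
f 74 75 76
f 74 76 64
f 75 61 77
f 75 77 76
f 76 77 78
f 76 78 64
f 77 61 79
f 77 79 78
f 78 79 80
f 78 80 64
f 79 61 62
f 79 62 80
f 80 62 63
f 80 63 64
f 82 81 85
f 82 85 83
f 83 85 86
f 83 86 84
f 85 81 87
f 85 87 86
f 86 87 88
f 86 88 84
f 87 81 89
f 87 89 88
f 88 89 90
f 88 90 84
f 89 81 91
f 89 91 90
f 90 91 92
f 90 92 84
f 91 81 93
f 91 93 92
f 92 93 94
f 92 94 84
f 93 81 95
f 93 95 94
f 94 95 96
f 94 96 84
f 95 81 97
f 95 97 96
f 96 97 98
f 96 98 84
f 97 81 99
f 97 99 98
f 98 99 100
f 98 100 84
f 99 81 101
f 99 101 100
f 100 101 102
f 100 102 84
f 101 81 103
f 101 103 102
f 102 103 104
f 102 104 84
f 103 81 105
f 103 105 104
f 104 105 106
f 104 106 84
f 105 81 107
f 105 107 106
f 106 107 108
f 106 108 84
f 107 81 109
f 107 109 108
f 108 109 110
f 108 110 84
f 109 81 82
f 109 82 110
f 110 82 83
f 110 83 84



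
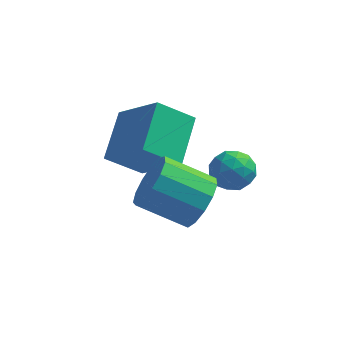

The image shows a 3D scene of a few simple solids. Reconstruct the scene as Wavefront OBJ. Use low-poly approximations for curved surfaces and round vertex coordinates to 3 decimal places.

v 2.435 -0.614 -0.152
v 2.865 -1.08 0.622
v 1.274 -1.111 1.486
v 0.845 -0.646 0.712
v 2.909 -0.528 0.725
v 1.319 -0.559 1.588
v 2.803 -0.003 0.549
v 1.213 -0.034 1.412
v 2.581 0.328 0.151
v 0.99 0.296 1.014
v 2.312 0.359 -0.344
v 0.721 0.328 0.52
v 2.082 0.082 -0.777
v 0.492 0.05 0.086
v 1.965 -0.417 -1.012
v 0.374 -0.448 -0.148
v 1.997 -0.978 -0.973
v 0.406 -1.01 -0.11
v 2.168 -1.424 -0.674
v 0.577 -1.455 0.189
v 2.424 -1.613 -0.209
v 0.833 -1.644 0.654
v 2.684 -1.484 0.274
v 1.093 -1.516 1.137
v 2.609 3.522 -1.387
v 3.237 3.426 -1.922
v 2.583 2.194 -1.178
v 3.211 2.098 -1.713
v 3.342 2.47 -0.982
v 3.358 3.291 -1.111
v 2.462 2.329 -1.989
v 2.478 3.15 -2.118
v 3.146 2.689 -2.294
v 3.69 2.776 -1.672
v 2.13 2.844 -1.428
v 2.674 2.931 -0.806
v 2.925 3.59 -1.672
v 2.895 2.03 -1.428
v 2.972 2.248 -0.998
v 3.341 2.192 -1.312
v 2.996 3.511 -1.196
v 3.365 3.454 -1.51
v 3.427 2.893 -0.958
v 2.455 2.166 -1.59
v 2.824 2.109 -1.904
v 2.479 3.428 -1.788
v 2.848 3.372 -2.102
v 2.393 2.727 -2.142
v 3.241 3.101 -2.206
v 3.226 2.32 -2.083
v 2.786 2.456 -2.245
v 2.795 2.938 -2.321
v 3.561 3.152 -1.84
v 3.545 2.371 -1.718
v 3.622 2.59 -1.288
v 3.631 3.072 -1.364
v 3.507 2.719 -2.059
v 2.275 3.249 -1.382
v 2.259 2.468 -1.26
v 2.189 2.548 -1.736
v 2.198 3.03 -1.812
v 2.594 3.3 -1.017
v 2.579 2.519 -0.894
v 3.025 2.682 -0.779
v 3.034 3.164 -0.855
v 2.313 2.901 -1.041
v 0.219 1.401 -0.862
v -0.925 1.02 0.046
v 0.366 3.094 0.033
v -0.778 2.713 0.941
v 1.638 0.527 0.559
v 0.494 0.146 1.467
v 1.785 2.22 1.454
v 0.641 1.839 2.362
f 2 1 5
f 2 5 3
f 3 5 6
f 3 6 4
f 5 1 7
f 5 7 6
f 6 7 8
f 6 8 4
f 7 1 9
f 7 9 8
f 8 9 10
f 8 10 4
f 9 1 11
f 9 11 10
f 10 11 12
f 10 12 4
f 11 1 13
f 11 13 12
f 12 13 14
f 12 14 4
f 13 1 15
f 13 15 14
f 14 15 16
f 14 16 4
f 15 1 17
f 15 17 16
f 16 17 18
f 16 18 4
f 17 1 19
f 17 19 18
f 18 19 20
f 18 20 4
f 19 1 21
f 19 21 20
f 20 21 22
f 20 22 4
f 21 1 23
f 21 23 22
f 22 23 24
f 22 24 4
f 23 1 2
f 23 2 24
f 24 2 3
f 24 3 4
f 25 62 41
f 62 36 65
f 41 65 30
f 62 65 41
f 25 41 37
f 41 30 42
f 37 42 26
f 41 42 37
f 25 37 46
f 37 26 47
f 46 47 32
f 37 47 46
f 25 46 58
f 46 32 61
f 58 61 35
f 46 61 58
f 25 58 62
f 58 35 66
f 62 66 36
f 58 66 62
f 26 42 53
f 42 30 56
f 53 56 34
f 42 56 53
f 30 65 43
f 65 36 64
f 43 64 29
f 65 64 43
f 36 66 63
f 66 35 59
f 63 59 27
f 66 59 63
f 35 61 60
f 61 32 48
f 60 48 31
f 61 48 60
f 32 47 52
f 47 26 49
f 52 49 33
f 47 49 52
f 28 54 40
f 54 34 55
f 40 55 29
f 54 55 40
f 28 40 38
f 40 29 39
f 38 39 27
f 40 39 38
f 28 38 45
f 38 27 44
f 45 44 31
f 38 44 45
f 28 45 50
f 45 31 51
f 50 51 33
f 45 51 50
f 28 50 54
f 50 33 57
f 54 57 34
f 50 57 54
f 29 55 43
f 55 34 56
f 43 56 30
f 55 56 43
f 27 39 63
f 39 29 64
f 63 64 36
f 39 64 63
f 31 44 60
f 44 27 59
f 60 59 35
f 44 59 60
f 33 51 52
f 51 31 48
f 52 48 32
f 51 48 52
f 34 57 53
f 57 33 49
f 53 49 26
f 57 49 53
f 68 70 67
f 71 68 67
f 67 70 69
f 69 71 67
f 68 74 70
f 72 68 71
f 72 74 68
f 70 74 69
f 73 71 69
f 69 74 73
f 73 72 71
f 74 72 73



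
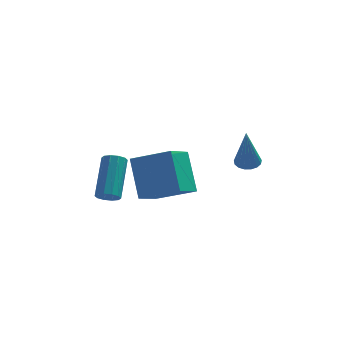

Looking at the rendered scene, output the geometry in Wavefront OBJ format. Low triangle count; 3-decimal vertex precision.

v 2.716 -2.664 2.911
v 2.977 -2.24 3.06
v 2.604 -3.236 4.729
v 2.739 -2.169 3.068
v 2.495 -2.211 3.039
v 2.303 -2.357 2.981
v 2.204 -2.573 2.907
v 2.224 -2.81 2.834
v 2.356 -3.014 2.778
v 2.57 -3.137 2.753
v 2.819 -3.152 2.763
v 3.043 -3.055 2.808
v 3.193 -2.868 2.876
v 3.234 -2.635 2.952
v 3.156 -2.408 3.018
v -1.349 -4.048 1.755
v -1.665 -2.953 3.25
v -0.699 -2.959 1.094
v -1.015 -1.864 2.589
v 0.155 -4.536 2.431
v -0.161 -3.441 3.926
v 0.805 -3.447 1.77
v 0.489 -2.352 3.265
v -2.577 0.011 -0.565
v -2.165 0.179 -0.833
v -1.91 1.678 0.497
v -2.323 1.509 0.765
v -2.425 0.326 -0.95
v -2.171 1.825 0.381
v -2.744 0.353 -0.919
v -2.49 1.852 0.411
v -2.999 0.249 -0.753
v -2.745 1.748 0.577
v -3.093 0.054 -0.516
v -2.839 1.553 0.815
v -2.99 -0.158 -0.297
v -2.735 1.341 1.033
v -2.729 -0.305 -0.181
v -2.475 1.194 1.15
v -2.41 -0.332 -0.211
v -2.156 1.167 1.119
v -2.155 -0.228 -0.377
v -1.901 1.271 0.953
v -2.061 -0.033 -0.615
v -1.807 1.466 0.716
f 2 1 4
f 2 4 3
f 4 1 5
f 4 5 3
f 5 1 6
f 5 6 3
f 6 1 7
f 6 7 3
f 7 1 8
f 7 8 3
f 8 1 9
f 8 9 3
f 9 1 10
f 9 10 3
f 10 1 11
f 10 11 3
f 11 1 12
f 11 12 3
f 12 1 13
f 12 13 3
f 13 1 14
f 13 14 3
f 14 1 15
f 14 15 3
f 15 1 2
f 15 2 3
f 17 19 16
f 20 17 16
f 16 19 18
f 18 20 16
f 17 23 19
f 21 17 20
f 21 23 17
f 19 23 18
f 22 20 18
f 18 23 22
f 22 21 20
f 23 21 22
f 25 24 28
f 25 28 26
f 26 28 29
f 26 29 27
f 28 24 30
f 28 30 29
f 29 30 31
f 29 31 27
f 30 24 32
f 30 32 31
f 31 32 33
f 31 33 27
f 32 24 34
f 32 34 33
f 33 34 35
f 33 35 27
f 34 24 36
f 34 36 35
f 35 36 37
f 35 37 27
f 36 24 38
f 36 38 37
f 37 38 39
f 37 39 27
f 38 24 40
f 38 40 39
f 39 40 41
f 39 41 27
f 40 24 42
f 40 42 41
f 41 42 43
f 41 43 27
f 42 24 44
f 42 44 43
f 43 44 45
f 43 45 27
f 44 24 25
f 44 25 45
f 45 25 26
f 45 26 27



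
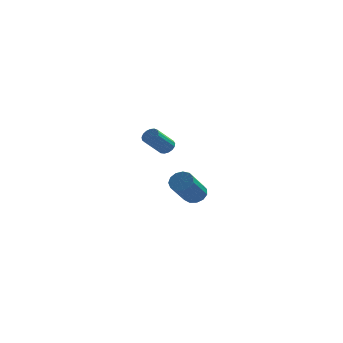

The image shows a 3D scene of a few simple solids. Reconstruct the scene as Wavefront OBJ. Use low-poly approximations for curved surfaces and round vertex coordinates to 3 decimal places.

v -1.433 3.94 -2.725
v -0.902 3.514 -2.988
v -1.396 2.014 -1.558
v -1.927 2.44 -1.295
v -0.732 3.741 -2.691
v -1.225 2.242 -1.261
v -0.784 4.032 -2.405
v -1.277 2.532 -0.974
v -1.042 4.293 -2.22
v -1.536 2.794 -0.79
v -1.425 4.442 -2.196
v -1.918 2.943 -0.765
v -1.81 4.432 -2.339
v -2.303 2.932 -0.909
v -2.076 4.265 -2.606
v -2.569 2.766 -1.175
v -2.137 3.995 -2.91
v -2.631 2.496 -1.479
v -1.975 3.708 -3.155
v -2.469 2.208 -1.725
v -1.641 3.494 -3.264
v -2.135 1.994 -1.834
v -1.241 3.421 -3.202
v -1.735 1.922 -1.772
v -1.729 -2.96 3.057
v -1.29 -2.997 3.314
v -1.952 -3.857 4.32
v -2.391 -3.82 4.063
v -1.398 -2.801 3.411
v -2.06 -3.661 4.417
v -1.582 -2.641 3.427
v -2.244 -3.501 4.433
v -1.799 -2.554 3.358
v -2.461 -3.414 4.364
v -2 -2.56 3.22
v -2.663 -3.42 4.226
v -2.14 -2.658 3.045
v -2.802 -3.518 4.051
v -2.185 -2.825 2.873
v -2.847 -3.685 3.879
v -2.125 -3.023 2.742
v -2.788 -3.883 3.748
v -1.975 -3.206 2.684
v -2.637 -4.066 3.69
v -1.769 -3.333 2.712
v -2.431 -4.193 3.718
v -1.553 -3.375 2.818
v -2.215 -4.235 3.824
v -1.378 -3.321 2.979
v -2.04 -4.181 3.985
v -1.283 -3.185 3.158
v -1.945 -4.045 4.164
f 2 1 5
f 2 5 3
f 3 5 6
f 3 6 4
f 5 1 7
f 5 7 6
f 6 7 8
f 6 8 4
f 7 1 9
f 7 9 8
f 8 9 10
f 8 10 4
f 9 1 11
f 9 11 10
f 10 11 12
f 10 12 4
f 11 1 13
f 11 13 12
f 12 13 14
f 12 14 4
f 13 1 15
f 13 15 14
f 14 15 16
f 14 16 4
f 15 1 17
f 15 17 16
f 16 17 18
f 16 18 4
f 17 1 19
f 17 19 18
f 18 19 20
f 18 20 4
f 19 1 21
f 19 21 20
f 20 21 22
f 20 22 4
f 21 1 23
f 21 23 22
f 22 23 24
f 22 24 4
f 23 1 2
f 23 2 24
f 24 2 3
f 24 3 4
f 26 25 29
f 26 29 27
f 27 29 30
f 27 30 28
f 29 25 31
f 29 31 30
f 30 31 32
f 30 32 28
f 31 25 33
f 31 33 32
f 32 33 34
f 32 34 28
f 33 25 35
f 33 35 34
f 34 35 36
f 34 36 28
f 35 25 37
f 35 37 36
f 36 37 38
f 36 38 28
f 37 25 39
f 37 39 38
f 38 39 40
f 38 40 28
f 39 25 41
f 39 41 40
f 40 41 42
f 40 42 28
f 41 25 43
f 41 43 42
f 42 43 44
f 42 44 28
f 43 25 45
f 43 45 44
f 44 45 46
f 44 46 28
f 45 25 47
f 45 47 46
f 46 47 48
f 46 48 28
f 47 25 49
f 47 49 48
f 48 49 50
f 48 50 28
f 49 25 51
f 49 51 50
f 50 51 52
f 50 52 28
f 51 25 26
f 51 26 52
f 52 26 27
f 52 27 28



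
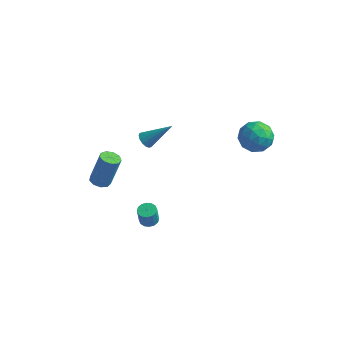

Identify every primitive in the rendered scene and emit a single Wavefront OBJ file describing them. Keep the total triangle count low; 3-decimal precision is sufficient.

v -4.496 3.373 -0.8
v -4.106 3.292 -1.164
v -3.224 4.027 0.42
v -4.195 3.552 -1.21
v -4.365 3.765 -1.147
v -4.571 3.873 -0.99
v -4.756 3.846 -0.783
v -4.872 3.693 -0.58
v -4.887 3.454 -0.435
v -4.798 3.193 -0.389
v -4.628 2.981 -0.452
v -4.422 2.873 -0.609
v -4.237 2.9 -0.816
v -4.121 3.053 -1.019
v 2.229 4.363 2.06
v 2.793 3.566 2.271
v 0.907 3.434 2.089
v 1.471 2.637 2.3
v 1.354 3.361 2.979
v 2.172 3.935 2.961
v 1.528 3.065 1.399
v 2.346 3.639 1.381
v 2.36 2.764 1.863
v 2.253 2.947 2.839
v 1.447 4.053 1.521
v 1.34 4.236 2.497
v 2.627 4.046 2.163
v 1.073 2.954 2.197
v 1.004 3.38 2.596
v 1.336 2.911 2.72
v 2.262 4.263 2.569
v 2.594 3.794 2.693
v 1.748 3.674 3.108
v 1.106 3.206 1.667
v 1.438 2.737 1.791
v 2.364 4.089 1.64
v 2.696 3.62 1.764
v 1.952 3.326 1.252
v 2.704 3.106 2.047
v 1.927 2.56 2.064
v 1.96 2.812 1.535
v 2.441 3.149 1.524
v 2.641 3.213 2.621
v 1.864 2.668 2.638
v 1.795 3.093 3.037
v 2.276 3.43 3.026
v 2.386 2.742 2.381
v 1.836 4.332 1.722
v 1.059 3.787 1.739
v 1.424 3.57 1.334
v 1.905 3.907 1.323
v 1.773 4.44 2.296
v 0.996 3.894 2.313
v 1.259 3.851 2.836
v 1.74 4.188 2.825
v 1.314 4.258 1.979
v -3.366 -3.518 2.349
v -2.864 -3.33 2.186
v -2.473 -2.895 3.888
v -2.974 -3.082 4.051
v -3.121 -3.046 2.172
v -2.73 -2.611 3.874
v -3.492 -2.983 2.241
v -3.101 -2.547 3.943
v -3.804 -3.17 2.361
v -3.413 -2.735 4.063
v -3.911 -3.52 2.475
v -3.52 -3.084 4.177
v -3.763 -3.869 2.53
v -3.372 -3.433 4.232
v -3.429 -4.053 2.5
v -3.037 -3.618 4.203
v -3.065 -3.987 2.4
v -2.674 -3.552 4.102
v -2.842 -3.702 2.276
v -2.451 -3.266 3.978
v -1.566 -1.803 -1.661
v -1.311 -2.237 -1.742
v -1.319 -2.431 -0.741
v -1.574 -1.997 -0.659
v -1.124 -2.054 -1.706
v -1.132 -2.247 -0.704
v -1.056 -1.804 -1.657
v -1.064 -1.997 -0.655
v -1.125 -1.553 -1.609
v -1.132 -1.747 -0.608
v -1.311 -1.37 -1.575
v -1.319 -1.563 -0.574
v -1.566 -1.303 -1.564
v -1.574 -1.496 -0.563
v -1.821 -1.369 -1.579
v -1.829 -1.563 -0.578
v -2.008 -1.553 -1.616
v -2.016 -1.746 -0.614
v -2.076 -1.803 -1.665
v -2.084 -1.996 -0.663
v -2.008 -2.053 -1.712
v -2.015 -2.247 -0.711
v -1.821 -2.237 -1.746
v -1.829 -2.43 -0.745
v -1.566 -2.304 -1.757
v -1.574 -2.497 -0.756
f 2 1 4
f 2 4 3
f 4 1 5
f 4 5 3
f 5 1 6
f 5 6 3
f 6 1 7
f 6 7 3
f 7 1 8
f 7 8 3
f 8 1 9
f 8 9 3
f 9 1 10
f 9 10 3
f 10 1 11
f 10 11 3
f 11 1 12
f 11 12 3
f 12 1 13
f 12 13 3
f 13 1 14
f 13 14 3
f 14 1 2
f 14 2 3
f 15 52 31
f 52 26 55
f 31 55 20
f 52 55 31
f 15 31 27
f 31 20 32
f 27 32 16
f 31 32 27
f 15 27 36
f 27 16 37
f 36 37 22
f 27 37 36
f 15 36 48
f 36 22 51
f 48 51 25
f 36 51 48
f 15 48 52
f 48 25 56
f 52 56 26
f 48 56 52
f 16 32 43
f 32 20 46
f 43 46 24
f 32 46 43
f 20 55 33
f 55 26 54
f 33 54 19
f 55 54 33
f 26 56 53
f 56 25 49
f 53 49 17
f 56 49 53
f 25 51 50
f 51 22 38
f 50 38 21
f 51 38 50
f 22 37 42
f 37 16 39
f 42 39 23
f 37 39 42
f 18 44 30
f 44 24 45
f 30 45 19
f 44 45 30
f 18 30 28
f 30 19 29
f 28 29 17
f 30 29 28
f 18 28 35
f 28 17 34
f 35 34 21
f 28 34 35
f 18 35 40
f 35 21 41
f 40 41 23
f 35 41 40
f 18 40 44
f 40 23 47
f 44 47 24
f 40 47 44
f 19 45 33
f 45 24 46
f 33 46 20
f 45 46 33
f 17 29 53
f 29 19 54
f 53 54 26
f 29 54 53
f 21 34 50
f 34 17 49
f 50 49 25
f 34 49 50
f 23 41 42
f 41 21 38
f 42 38 22
f 41 38 42
f 24 47 43
f 47 23 39
f 43 39 16
f 47 39 43
f 58 57 61
f 58 61 59
f 59 61 62
f 59 62 60
f 61 57 63
f 61 63 62
f 62 63 64
f 62 64 60
f 63 57 65
f 63 65 64
f 64 65 66
f 64 66 60
f 65 57 67
f 65 67 66
f 66 67 68
f 66 68 60
f 67 57 69
f 67 69 68
f 68 69 70
f 68 70 60
f 69 57 71
f 69 71 70
f 70 71 72
f 70 72 60
f 71 57 73
f 71 73 72
f 72 73 74
f 72 74 60
f 73 57 75
f 73 75 74
f 74 75 76
f 74 76 60
f 75 57 58
f 75 58 76
f 76 58 59
f 76 59 60
f 78 77 81
f 78 81 79
f 79 81 82
f 79 82 80
f 81 77 83
f 81 83 82
f 82 83 84
f 82 84 80
f 83 77 85
f 83 85 84
f 84 85 86
f 84 86 80
f 85 77 87
f 85 87 86
f 86 87 88
f 86 88 80
f 87 77 89
f 87 89 88
f 88 89 90
f 88 90 80
f 89 77 91
f 89 91 90
f 90 91 92
f 90 92 80
f 91 77 93
f 91 93 92
f 92 93 94
f 92 94 80
f 93 77 95
f 93 95 94
f 94 95 96
f 94 96 80
f 95 77 97
f 95 97 96
f 96 97 98
f 96 98 80
f 97 77 99
f 97 99 98
f 98 99 100
f 98 100 80
f 99 77 101
f 99 101 100
f 100 101 102
f 100 102 80
f 101 77 78
f 101 78 102
f 102 78 79
f 102 79 80



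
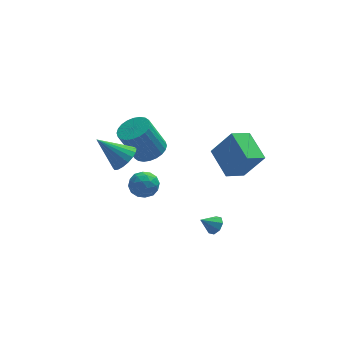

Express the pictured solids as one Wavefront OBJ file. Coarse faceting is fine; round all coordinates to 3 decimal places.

v 1.937 -2.01 -4.157
v 2.312 -2.312 -3.75
v 1.103 -2.11 -3.463
v 2.312 -1.834 -3.681
v 2.092 -1.46 -3.892
v 1.782 -1.408 -4.257
v 1.563 -1.709 -4.564
v 1.563 -2.186 -4.632
v 1.783 -2.561 -4.422
v 2.093 -2.613 -4.056
v -2.183 1.612 -3.913
v -1.722 2.366 -4.221
v -1.118 1.394 -2.859
v -0.657 2.148 -3.167
v -1.48 2.247 -2.731
v -2.138 2.382 -3.383
v -0.702 1.378 -3.697
v -1.36 1.513 -4.349
v -0.808 2.222 -4.088
v -1.288 2.759 -3.491
v -1.552 1.001 -3.589
v -2.032 1.538 -2.992
v -2.046 2.008 -4.159
v -0.794 1.752 -2.921
v -1.277 1.81 -2.664
v -1.007 2.253 -2.846
v -2.29 2.018 -3.667
v -2.02 2.461 -3.848
v -1.877 2.391 -2.972
v -0.82 1.299 -3.232
v -0.55 1.742 -3.413
v -1.833 1.507 -4.234
v -1.563 1.95 -4.416
v -0.963 1.369 -4.108
v -1.238 2.367 -4.263
v -0.612 2.238 -3.643
v -0.638 1.786 -3.955
v -1.025 1.865 -4.337
v -1.52 2.682 -3.912
v -0.894 2.554 -3.292
v -1.377 2.612 -3.036
v -1.764 2.692 -3.419
v -0.982 2.597 -3.833
v -1.946 1.206 -3.788
v -1.32 1.078 -3.168
v -1.076 1.068 -3.661
v -1.463 1.148 -4.044
v -2.228 1.522 -3.437
v -1.602 1.393 -2.817
v -1.815 1.895 -2.743
v -2.202 1.974 -3.125
v -1.858 1.163 -3.247
v -3.061 -2.979 3.096
v -2.611 -2.239 3.301
v -4.459 -2.501 4.444
v -2.85 -2.119 3.009
v -3.132 -2.169 2.735
v -3.399 -2.379 2.532
v -3.599 -2.708 2.441
v -3.693 -3.091 2.48
v -3.662 -3.452 2.641
v -3.511 -3.719 2.892
v -3.272 -3.84 3.183
v -2.99 -3.79 3.457
v -2.723 -3.579 3.66
v -2.522 -3.25 3.751
v -2.429 -2.867 3.712
v -2.46 -2.506 3.552
v 2.359 -2.69 0.641
v 3.403 -3.065 2.305
v 1.842 -0.951 1.356
v 2.886 -1.326 3.02
v 3.454 -2.134 0.08
v 4.498 -2.509 1.744
v 2.937 -0.395 0.795
v 3.981 -0.77 2.459
v -1.072 1.687 -0.375
v -0.326 2.276 -0.033
v -1.243 2.283 1.956
v -1.988 1.693 1.615
v -0.587 2.545 -0.154
v -1.504 2.552 1.835
v -0.922 2.683 -0.309
v -1.839 2.69 1.68
v -1.28 2.67 -0.474
v -2.197 2.677 1.515
v -1.606 2.507 -0.623
v -2.523 2.513 1.366
v -1.851 2.219 -0.735
v -2.767 2.225 1.254
v -1.977 1.85 -0.792
v -2.893 1.856 1.197
v -1.965 1.456 -0.785
v -2.882 1.463 1.204
v -1.817 1.097 -0.716
v -2.734 1.104 1.273
v -1.556 0.828 -0.595
v -2.473 0.835 1.394
v -1.221 0.69 -0.44
v -2.138 0.697 1.549
v -0.863 0.703 -0.275
v -1.78 0.71 1.714
v -0.537 0.867 -0.126
v -1.454 0.873 1.863
v -0.293 1.155 -0.014
v -1.209 1.161 1.975
v -0.167 1.524 0.043
v -1.083 1.53 2.032
v -0.178 1.917 0.036
v -1.095 1.924 2.025
f 2 1 4
f 2 4 3
f 4 1 5
f 4 5 3
f 5 1 6
f 5 6 3
f 6 1 7
f 6 7 3
f 7 1 8
f 7 8 3
f 8 1 9
f 8 9 3
f 9 1 10
f 9 10 3
f 10 1 2
f 10 2 3
f 11 48 27
f 48 22 51
f 27 51 16
f 48 51 27
f 11 27 23
f 27 16 28
f 23 28 12
f 27 28 23
f 11 23 32
f 23 12 33
f 32 33 18
f 23 33 32
f 11 32 44
f 32 18 47
f 44 47 21
f 32 47 44
f 11 44 48
f 44 21 52
f 48 52 22
f 44 52 48
f 12 28 39
f 28 16 42
f 39 42 20
f 28 42 39
f 16 51 29
f 51 22 50
f 29 50 15
f 51 50 29
f 22 52 49
f 52 21 45
f 49 45 13
f 52 45 49
f 21 47 46
f 47 18 34
f 46 34 17
f 47 34 46
f 18 33 38
f 33 12 35
f 38 35 19
f 33 35 38
f 14 40 26
f 40 20 41
f 26 41 15
f 40 41 26
f 14 26 24
f 26 15 25
f 24 25 13
f 26 25 24
f 14 24 31
f 24 13 30
f 31 30 17
f 24 30 31
f 14 31 36
f 31 17 37
f 36 37 19
f 31 37 36
f 14 36 40
f 36 19 43
f 40 43 20
f 36 43 40
f 15 41 29
f 41 20 42
f 29 42 16
f 41 42 29
f 13 25 49
f 25 15 50
f 49 50 22
f 25 50 49
f 17 30 46
f 30 13 45
f 46 45 21
f 30 45 46
f 19 37 38
f 37 17 34
f 38 34 18
f 37 34 38
f 20 43 39
f 43 19 35
f 39 35 12
f 43 35 39
f 54 53 56
f 54 56 55
f 56 53 57
f 56 57 55
f 57 53 58
f 57 58 55
f 58 53 59
f 58 59 55
f 59 53 60
f 59 60 55
f 60 53 61
f 60 61 55
f 61 53 62
f 61 62 55
f 62 53 63
f 62 63 55
f 63 53 64
f 63 64 55
f 64 53 65
f 64 65 55
f 65 53 66
f 65 66 55
f 66 53 67
f 66 67 55
f 67 53 68
f 67 68 55
f 68 53 54
f 68 54 55
f 70 72 69
f 73 70 69
f 69 72 71
f 71 73 69
f 70 76 72
f 74 70 73
f 74 76 70
f 72 76 71
f 75 73 71
f 71 76 75
f 75 74 73
f 76 74 75
f 78 77 81
f 78 81 79
f 79 81 82
f 79 82 80
f 81 77 83
f 81 83 82
f 82 83 84
f 82 84 80
f 83 77 85
f 83 85 84
f 84 85 86
f 84 86 80
f 85 77 87
f 85 87 86
f 86 87 88
f 86 88 80
f 87 77 89
f 87 89 88
f 88 89 90
f 88 90 80
f 89 77 91
f 89 91 90
f 90 91 92
f 90 92 80
f 91 77 93
f 91 93 92
f 92 93 94
f 92 94 80
f 93 77 95
f 93 95 94
f 94 95 96
f 94 96 80
f 95 77 97
f 95 97 96
f 96 97 98
f 96 98 80
f 97 77 99
f 97 99 98
f 98 99 100
f 98 100 80
f 99 77 101
f 99 101 100
f 100 101 102
f 100 102 80
f 101 77 103
f 101 103 102
f 102 103 104
f 102 104 80
f 103 77 105
f 103 105 104
f 104 105 106
f 104 106 80
f 105 77 107
f 105 107 106
f 106 107 108
f 106 108 80
f 107 77 109
f 107 109 108
f 108 109 110
f 108 110 80
f 109 77 78
f 109 78 110
f 110 78 79
f 110 79 80



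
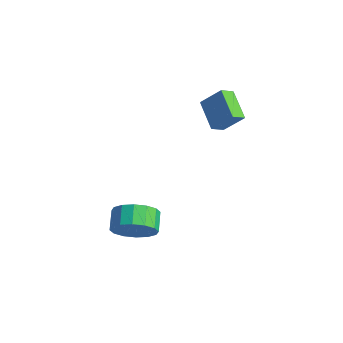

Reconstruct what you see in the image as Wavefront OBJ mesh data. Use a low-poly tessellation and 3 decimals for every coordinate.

v -0.332 -2.657 -1.941
v 0.362 -2.54 -1.149
v -0.375 -1.986 -0.586
v -1.068 -2.103 -1.379
v 0.442 -2.105 -1.473
v -0.294 -1.55 -0.91
v 0.315 -1.817 -1.922
v -0.422 -1.263 -1.36
v 0.014 -1.755 -2.377
v -0.722 -1.201 -1.814
v -0.379 -1.934 -2.715
v -1.116 -1.38 -2.152
v -0.76 -2.307 -2.846
v -1.496 -1.753 -2.283
v -1.025 -2.774 -2.734
v -1.762 -2.22 -2.171
v -1.106 -3.21 -2.41
v -1.842 -2.655 -1.847
v -0.978 -3.497 -1.96
v -1.715 -2.943 -1.398
v -0.678 -3.559 -1.506
v -1.414 -3.005 -0.943
v -0.284 -3.38 -1.168
v -1.021 -2.826 -0.605
v 0.096 -3.007 -1.037
v -0.64 -2.453 -0.474
v -2.97 3.131 2.518
v -2.904 2.431 2.9
v -2.229 3.748 3.519
v -2.163 3.048 3.902
v -1.597 2.812 1.698
v -1.531 2.112 2.081
v -0.856 3.429 2.7
v -0.79 2.729 3.082
f 2 1 5
f 2 5 3
f 3 5 6
f 3 6 4
f 5 1 7
f 5 7 6
f 6 7 8
f 6 8 4
f 7 1 9
f 7 9 8
f 8 9 10
f 8 10 4
f 9 1 11
f 9 11 10
f 10 11 12
f 10 12 4
f 11 1 13
f 11 13 12
f 12 13 14
f 12 14 4
f 13 1 15
f 13 15 14
f 14 15 16
f 14 16 4
f 15 1 17
f 15 17 16
f 16 17 18
f 16 18 4
f 17 1 19
f 17 19 18
f 18 19 20
f 18 20 4
f 19 1 21
f 19 21 20
f 20 21 22
f 20 22 4
f 21 1 23
f 21 23 22
f 22 23 24
f 22 24 4
f 23 1 25
f 23 25 24
f 24 25 26
f 24 26 4
f 25 1 2
f 25 2 26
f 26 2 3
f 26 3 4
f 28 30 27
f 31 28 27
f 27 30 29
f 29 31 27
f 28 34 30
f 32 28 31
f 32 34 28
f 30 34 29
f 33 31 29
f 29 34 33
f 33 32 31
f 34 32 33



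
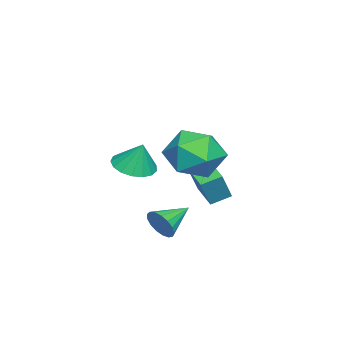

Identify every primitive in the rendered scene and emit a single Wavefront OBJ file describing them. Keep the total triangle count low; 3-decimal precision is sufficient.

v 1.619 2.575 0.113
v 2.133 2.014 -0.84
v 1.587 0.866 1.1
v 2.101 0.305 0.147
v 2.745 1.108 0.803
v 2.765 2.163 0.192
v 0.955 0.717 0.068
v 0.975 1.772 -0.543
v 1.723 0.865 -0.868
v 2.829 1.107 -0.414
v 0.891 1.773 0.674
v 1.997 2.015 1.128
v 0.208 -1.391 -1.404
v 0.819 -0.84 -1.716
v 0.412 -0.969 -0.256
v 0.463 -0.616 -1.734
v 0.048 -0.57 -1.677
v -0.33 -0.712 -1.558
v -0.585 -1.009 -1.403
v -0.659 -1.394 -1.248
v -0.534 -1.778 -1.129
v -0.239 -2.074 -1.073
v 0.158 -2.213 -1.093
v 0.567 -2.164 -1.184
v 0.893 -1.938 -1.325
v 1.062 -1.587 -1.484
v 1.035 -1.191 -1.625
v -2.946 0.902 -3.153
v -2.306 0.715 -1.911
v -2.033 1.679 -3.507
v -1.393 1.492 -2.265
v -2.487 0.208 -3.495
v -1.847 0.021 -2.253
v -1.574 0.985 -3.849
v -0.934 0.798 -2.607
v 2.723 0.46 -3.115
v 3.046 0.603 -2.523
v 1.597 1.14 -2.665
v 3.122 0.858 -2.718
v 3.107 1.022 -3.004
v 3.004 1.058 -3.316
v 2.836 0.956 -3.581
v 2.642 0.741 -3.74
v 2.467 0.462 -3.756
v 2.35 0.182 -3.625
v 2.319 -0.034 -3.378
v 2.38 -0.137 -3.07
v 2.52 -0.103 -2.772
v 2.706 0.06 -2.554
v 2.896 0.315 -2.464
f 1 12 6
f 1 6 2
f 1 2 8
f 1 8 11
f 1 11 12
f 2 6 10
f 6 12 5
f 12 11 3
f 11 8 7
f 8 2 9
f 4 10 5
f 4 5 3
f 4 3 7
f 4 7 9
f 4 9 10
f 5 10 6
f 3 5 12
f 7 3 11
f 9 7 8
f 10 9 2
f 14 13 16
f 14 16 15
f 16 13 17
f 16 17 15
f 17 13 18
f 17 18 15
f 18 13 19
f 18 19 15
f 19 13 20
f 19 20 15
f 20 13 21
f 20 21 15
f 21 13 22
f 21 22 15
f 22 13 23
f 22 23 15
f 23 13 24
f 23 24 15
f 24 13 25
f 24 25 15
f 25 13 26
f 25 26 15
f 26 13 27
f 26 27 15
f 27 13 14
f 27 14 15
f 29 31 28
f 32 29 28
f 28 31 30
f 30 32 28
f 29 35 31
f 33 29 32
f 33 35 29
f 31 35 30
f 34 32 30
f 30 35 34
f 34 33 32
f 35 33 34
f 37 36 39
f 37 39 38
f 39 36 40
f 39 40 38
f 40 36 41
f 40 41 38
f 41 36 42
f 41 42 38
f 42 36 43
f 42 43 38
f 43 36 44
f 43 44 38
f 44 36 45
f 44 45 38
f 45 36 46
f 45 46 38
f 46 36 47
f 46 47 38
f 47 36 48
f 47 48 38
f 48 36 49
f 48 49 38
f 49 36 50
f 49 50 38
f 50 36 37
f 50 37 38



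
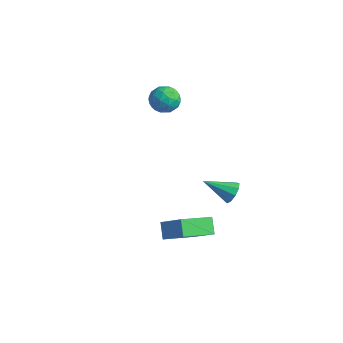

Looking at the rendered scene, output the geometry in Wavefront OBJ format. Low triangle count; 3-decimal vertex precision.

v -3.468 4.149 4.441
v -2.775 4.038 3.687
v -4.425 2.982 3.733
v -3.732 2.871 2.979
v -3.507 2.561 3.935
v -2.915 3.282 4.373
v -4.285 3.738 3.047
v -3.693 4.459 3.485
v -3.279 3.784 2.825
v -2.799 3.056 3.374
v -4.401 3.964 4.046
v -3.921 3.236 4.595
v -3.037 4.196 4.126
v -4.163 2.824 3.294
v -4.031 2.642 3.856
v -3.623 2.576 3.413
v -3.12 3.752 4.53
v -2.712 3.686 4.086
v -3.143 2.818 4.232
v -4.488 3.334 3.334
v -4.08 3.268 2.89
v -3.577 4.444 4.007
v -3.169 4.378 3.564
v -4.057 4.202 3.188
v -2.926 3.981 3.177
v -3.489 3.295 2.76
v -3.814 3.805 2.8
v -3.466 4.229 3.058
v -2.644 3.554 3.499
v -3.207 2.868 3.083
v -3.074 2.685 3.645
v -2.727 3.109 3.903
v -2.941 3.404 2.993
v -3.993 4.152 4.337
v -4.556 3.466 3.921
v -4.473 3.911 3.517
v -4.126 4.335 3.775
v -3.711 3.725 4.66
v -4.274 3.039 4.243
v -3.734 2.791 4.362
v -3.386 3.215 4.62
v -4.259 3.616 4.427
v 4.028 2.32 0.708
v 4.464 2.387 1.351
v 2.852 1.1 1.632
v 4.08 2.757 1.352
v 3.672 2.923 1.052
v 3.43 2.807 0.591
v 3.467 2.463 0.184
v 3.767 2.053 0.023
v 4.189 1.767 0.182
v 4.535 1.741 0.588
v 4.644 1.985 1.049
v 3.053 -1.963 -1.77
v 2.351 -1.565 -0.936
v 3.418 -0.012 -2.392
v 2.717 0.386 -1.558
v 4.723 -1.846 -0.422
v 4.022 -1.448 0.412
v 5.089 0.105 -1.044
v 4.387 0.503 -0.21
f 1 38 17
f 38 12 41
f 17 41 6
f 38 41 17
f 1 17 13
f 17 6 18
f 13 18 2
f 17 18 13
f 1 13 22
f 13 2 23
f 22 23 8
f 13 23 22
f 1 22 34
f 22 8 37
f 34 37 11
f 22 37 34
f 1 34 38
f 34 11 42
f 38 42 12
f 34 42 38
f 2 18 29
f 18 6 32
f 29 32 10
f 18 32 29
f 6 41 19
f 41 12 40
f 19 40 5
f 41 40 19
f 12 42 39
f 42 11 35
f 39 35 3
f 42 35 39
f 11 37 36
f 37 8 24
f 36 24 7
f 37 24 36
f 8 23 28
f 23 2 25
f 28 25 9
f 23 25 28
f 4 30 16
f 30 10 31
f 16 31 5
f 30 31 16
f 4 16 14
f 16 5 15
f 14 15 3
f 16 15 14
f 4 14 21
f 14 3 20
f 21 20 7
f 14 20 21
f 4 21 26
f 21 7 27
f 26 27 9
f 21 27 26
f 4 26 30
f 26 9 33
f 30 33 10
f 26 33 30
f 5 31 19
f 31 10 32
f 19 32 6
f 31 32 19
f 3 15 39
f 15 5 40
f 39 40 12
f 15 40 39
f 7 20 36
f 20 3 35
f 36 35 11
f 20 35 36
f 9 27 28
f 27 7 24
f 28 24 8
f 27 24 28
f 10 33 29
f 33 9 25
f 29 25 2
f 33 25 29
f 44 43 46
f 44 46 45
f 46 43 47
f 46 47 45
f 47 43 48
f 47 48 45
f 48 43 49
f 48 49 45
f 49 43 50
f 49 50 45
f 50 43 51
f 50 51 45
f 51 43 52
f 51 52 45
f 52 43 53
f 52 53 45
f 53 43 44
f 53 44 45
f 55 57 54
f 58 55 54
f 54 57 56
f 56 58 54
f 55 61 57
f 59 55 58
f 59 61 55
f 57 61 56
f 60 58 56
f 56 61 60
f 60 59 58
f 61 59 60



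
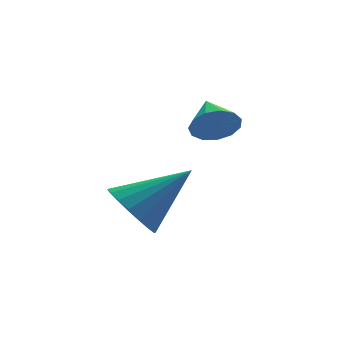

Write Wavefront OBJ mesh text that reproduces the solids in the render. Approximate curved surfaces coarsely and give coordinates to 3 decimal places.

v 2.281 1.855 -1.11
v 2.836 1.987 -1.627
v 2.459 2.985 -0.63
v 2.466 2.123 -1.808
v 2.037 2.174 -1.768
v 1.686 2.124 -1.519
v 1.523 1.988 -1.14
v 1.601 1.811 -0.752
v 1.894 1.647 -0.478
v 2.311 1.55 -0.404
v 2.718 1.55 -0.555
v 2.986 1.647 -0.882
v 3.03 1.81 -1.281
v -0.95 -0.211 -2.895
v -0.42 0.211 -3.603
v 0.75 -0.249 -1.645
v -0.575 0.553 -3.381
v -0.805 0.743 -3.063
v -1.064 0.745 -2.712
v -1.299 0.557 -2.397
v -1.466 0.216 -2.18
v -1.53 -0.208 -2.106
v -1.48 -0.634 -2.187
v -1.324 -0.976 -2.409
v -1.094 -1.166 -2.727
v -0.836 -1.167 -3.079
v -0.6 -0.979 -3.394
v -0.433 -0.639 -3.61
v -0.369 -0.214 -3.685
f 2 1 4
f 2 4 3
f 4 1 5
f 4 5 3
f 5 1 6
f 5 6 3
f 6 1 7
f 6 7 3
f 7 1 8
f 7 8 3
f 8 1 9
f 8 9 3
f 9 1 10
f 9 10 3
f 10 1 11
f 10 11 3
f 11 1 12
f 11 12 3
f 12 1 13
f 12 13 3
f 13 1 2
f 13 2 3
f 15 14 17
f 15 17 16
f 17 14 18
f 17 18 16
f 18 14 19
f 18 19 16
f 19 14 20
f 19 20 16
f 20 14 21
f 20 21 16
f 21 14 22
f 21 22 16
f 22 14 23
f 22 23 16
f 23 14 24
f 23 24 16
f 24 14 25
f 24 25 16
f 25 14 26
f 25 26 16
f 26 14 27
f 26 27 16
f 27 14 28
f 27 28 16
f 28 14 29
f 28 29 16
f 29 14 15
f 29 15 16



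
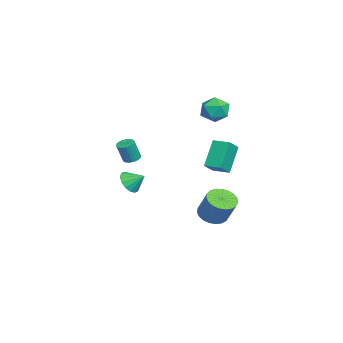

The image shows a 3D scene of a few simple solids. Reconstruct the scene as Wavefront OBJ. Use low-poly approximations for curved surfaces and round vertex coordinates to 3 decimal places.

v 2.662 -1.555 -0.213
v 3.365 -1.487 -0.629
v 2.938 -0.705 0.393
v 3.088 -1.245 -0.841
v 2.697 -1.087 -0.885
v 2.296 -1.054 -0.749
v 1.994 -1.155 -0.469
v 1.87 -1.364 -0.121
v 1.959 -1.623 0.203
v 2.236 -1.865 0.415
v 2.627 -2.023 0.459
v 3.028 -2.056 0.323
v 3.33 -1.955 0.043
v 3.454 -1.746 -0.305
v -1.997 -1.696 -0.205
v -1.449 -1.641 -0.306
v -1.175 -2.008 0.985
v -1.723 -2.064 1.085
v -1.501 -1.44 -0.238
v -1.226 -1.807 1.053
v -1.628 -1.278 -0.165
v -1.353 -1.645 1.126
v -1.811 -1.179 -0.098
v -1.536 -1.547 1.193
v -2.023 -1.16 -0.047
v -1.748 -1.527 1.244
v -2.23 -1.222 -0.021
v -1.956 -1.589 1.27
v -2.403 -1.356 -0.022
v -2.128 -1.723 1.269
v -2.513 -1.542 -0.052
v -2.239 -1.91 1.239
v -2.545 -1.752 -0.105
v -2.271 -2.119 1.186
v -2.494 -1.953 -0.173
v -2.219 -2.32 1.118
v -2.367 -2.115 -0.246
v -2.092 -2.482 1.045
v -2.184 -2.213 -0.313
v -1.909 -2.581 0.978
v -1.972 -2.233 -0.364
v -1.697 -2.6 0.927
v -1.764 -2.171 -0.39
v -1.49 -2.538 0.901
v -1.592 -2.037 -0.389
v -1.317 -2.404 0.902
v -1.481 -1.85 -0.359
v -1.207 -2.218 0.932
v -2.952 3.511 0.539
v -2.083 3.026 1.262
v -2.435 4.503 0.583
v -1.566 4.018 1.306
v -1.874 3.022 -1.086
v -1.005 2.537 -0.363
v -1.357 4.014 -1.042
v -0.488 3.529 -0.319
v -1.765 3.959 4.312
v -1.148 3.86 3.546
v -2.112 2.4 4.234
v -1.495 2.301 3.468
v -1.137 2.49 4.37
v -0.923 3.453 4.418
v -2.337 2.807 3.362
v -2.123 3.77 3.41
v -1.501 3.148 2.959
v -0.76 2.952 3.582
v -2.5 3.308 4.198
v -1.759 3.112 4.821
v -1.024 3.052 -4.252
v -0.249 2.524 -4.458
v 0.539 3.08 -2.914
v -0.236 3.608 -2.708
v -0.16 2.874 -4.629
v 0.629 3.429 -3.085
v -0.219 3.254 -4.735
v 0.569 3.809 -3.192
v -0.418 3.599 -4.758
v 0.37 4.154 -3.214
v -0.722 3.85 -4.693
v 0.066 4.405 -3.149
v -1.078 3.963 -4.552
v -0.29 4.518 -3.008
v -1.425 3.918 -4.359
v -0.637 4.473 -2.815
v -1.702 3.724 -4.147
v -0.914 4.279 -2.604
v -1.862 3.413 -3.954
v -1.074 3.969 -2.41
v -1.877 3.041 -3.812
v -1.089 3.596 -2.268
v -1.745 2.67 -3.746
v -0.957 3.225 -2.203
v -1.488 2.365 -3.768
v -0.7 2.921 -2.224
v -1.151 2.179 -3.873
v -0.363 2.735 -2.329
v -0.792 2.144 -4.044
v -0.003 2.7 -2.5
v -0.473 2.266 -4.251
v 0.315 2.822 -2.707
f 2 1 4
f 2 4 3
f 4 1 5
f 4 5 3
f 5 1 6
f 5 6 3
f 6 1 7
f 6 7 3
f 7 1 8
f 7 8 3
f 8 1 9
f 8 9 3
f 9 1 10
f 9 10 3
f 10 1 11
f 10 11 3
f 11 1 12
f 11 12 3
f 12 1 13
f 12 13 3
f 13 1 14
f 13 14 3
f 14 1 2
f 14 2 3
f 16 15 19
f 16 19 17
f 17 19 20
f 17 20 18
f 19 15 21
f 19 21 20
f 20 21 22
f 20 22 18
f 21 15 23
f 21 23 22
f 22 23 24
f 22 24 18
f 23 15 25
f 23 25 24
f 24 25 26
f 24 26 18
f 25 15 27
f 25 27 26
f 26 27 28
f 26 28 18
f 27 15 29
f 27 29 28
f 28 29 30
f 28 30 18
f 29 15 31
f 29 31 30
f 30 31 32
f 30 32 18
f 31 15 33
f 31 33 32
f 32 33 34
f 32 34 18
f 33 15 35
f 33 35 34
f 34 35 36
f 34 36 18
f 35 15 37
f 35 37 36
f 36 37 38
f 36 38 18
f 37 15 39
f 37 39 38
f 38 39 40
f 38 40 18
f 39 15 41
f 39 41 40
f 40 41 42
f 40 42 18
f 41 15 43
f 41 43 42
f 42 43 44
f 42 44 18
f 43 15 45
f 43 45 44
f 44 45 46
f 44 46 18
f 45 15 47
f 45 47 46
f 46 47 48
f 46 48 18
f 47 15 16
f 47 16 48
f 48 16 17
f 48 17 18
f 50 52 49
f 53 50 49
f 49 52 51
f 51 53 49
f 50 56 52
f 54 50 53
f 54 56 50
f 52 56 51
f 55 53 51
f 51 56 55
f 55 54 53
f 56 54 55
f 57 68 62
f 57 62 58
f 57 58 64
f 57 64 67
f 57 67 68
f 58 62 66
f 62 68 61
f 68 67 59
f 67 64 63
f 64 58 65
f 60 66 61
f 60 61 59
f 60 59 63
f 60 63 65
f 60 65 66
f 61 66 62
f 59 61 68
f 63 59 67
f 65 63 64
f 66 65 58
f 70 69 73
f 70 73 71
f 71 73 74
f 71 74 72
f 73 69 75
f 73 75 74
f 74 75 76
f 74 76 72
f 75 69 77
f 75 77 76
f 76 77 78
f 76 78 72
f 77 69 79
f 77 79 78
f 78 79 80
f 78 80 72
f 79 69 81
f 79 81 80
f 80 81 82
f 80 82 72
f 81 69 83
f 81 83 82
f 82 83 84
f 82 84 72
f 83 69 85
f 83 85 84
f 84 85 86
f 84 86 72
f 85 69 87
f 85 87 86
f 86 87 88
f 86 88 72
f 87 69 89
f 87 89 88
f 88 89 90
f 88 90 72
f 89 69 91
f 89 91 90
f 90 91 92
f 90 92 72
f 91 69 93
f 91 93 92
f 92 93 94
f 92 94 72
f 93 69 95
f 93 95 94
f 94 95 96
f 94 96 72
f 95 69 97
f 95 97 96
f 96 97 98
f 96 98 72
f 97 69 99
f 97 99 98
f 98 99 100
f 98 100 72
f 99 69 70
f 99 70 100
f 100 70 71
f 100 71 72

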